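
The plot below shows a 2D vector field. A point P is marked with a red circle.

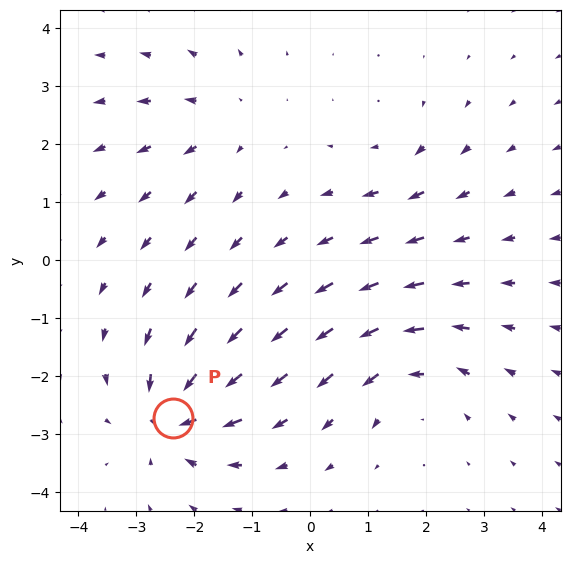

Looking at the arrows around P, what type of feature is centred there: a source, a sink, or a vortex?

At P (-2.4, -2.7) the arrows converge inward. Divergence about -5, curl ≈0 — negative divergence with near-zero curl is a sink.

sink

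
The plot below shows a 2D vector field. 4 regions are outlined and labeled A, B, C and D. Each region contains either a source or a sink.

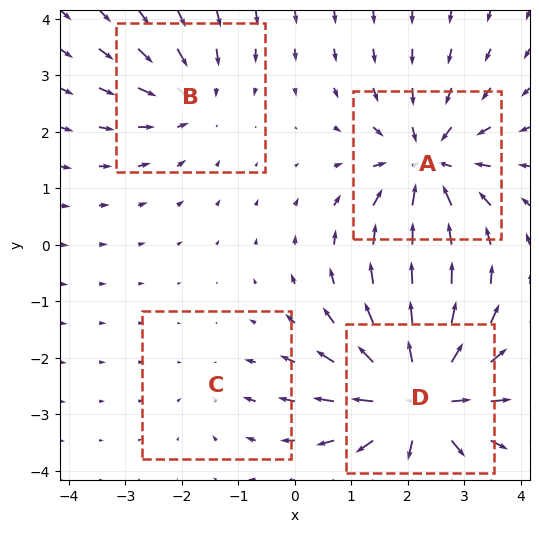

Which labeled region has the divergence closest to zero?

Divergence at each region's feature centre — A: about -6, B: about -3, C: about -2, D: about +7. Region C is closest to zero.

C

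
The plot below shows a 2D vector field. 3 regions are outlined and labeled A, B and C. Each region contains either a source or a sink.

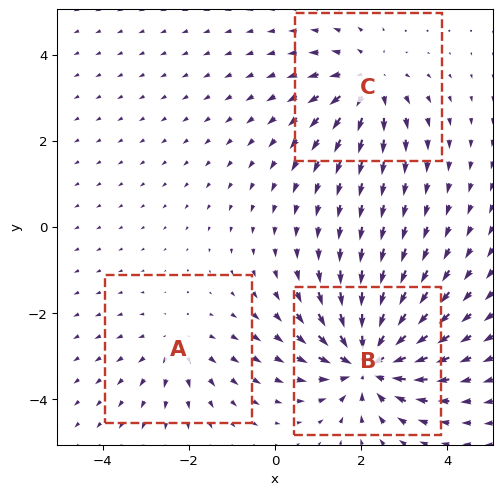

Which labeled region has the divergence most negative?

B

Divergence at each region's feature centre — A: about +2, B: about -5, C: about +3. Region B is most negative.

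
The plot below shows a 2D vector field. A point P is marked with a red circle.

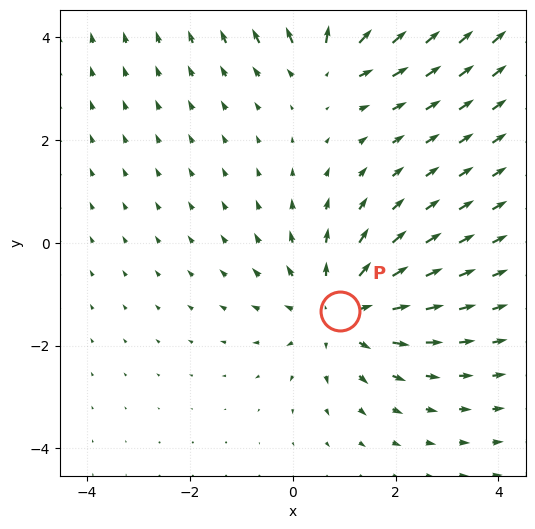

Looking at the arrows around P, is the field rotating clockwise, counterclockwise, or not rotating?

not rotating

Near P at (0.9, -1.3) the arrows show no circulation. The curl there is ≈0.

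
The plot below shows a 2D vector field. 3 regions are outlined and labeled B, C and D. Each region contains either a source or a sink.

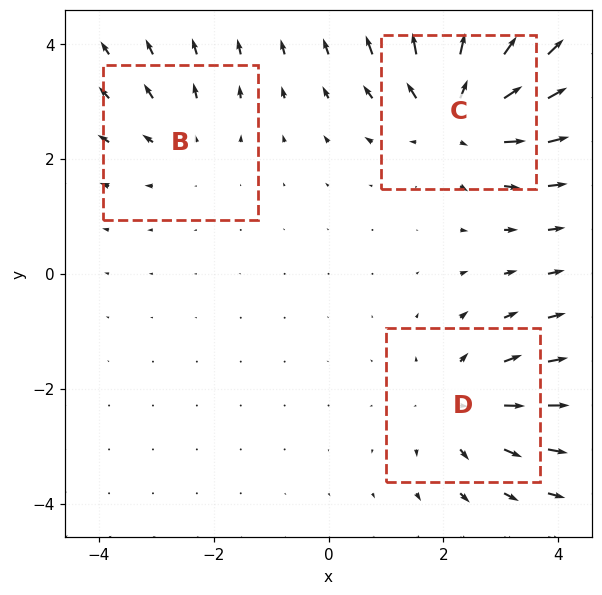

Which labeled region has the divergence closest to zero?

B

Divergence at each region's feature centre — B: about +2, C: about +5, D: about +3. Region B is closest to zero.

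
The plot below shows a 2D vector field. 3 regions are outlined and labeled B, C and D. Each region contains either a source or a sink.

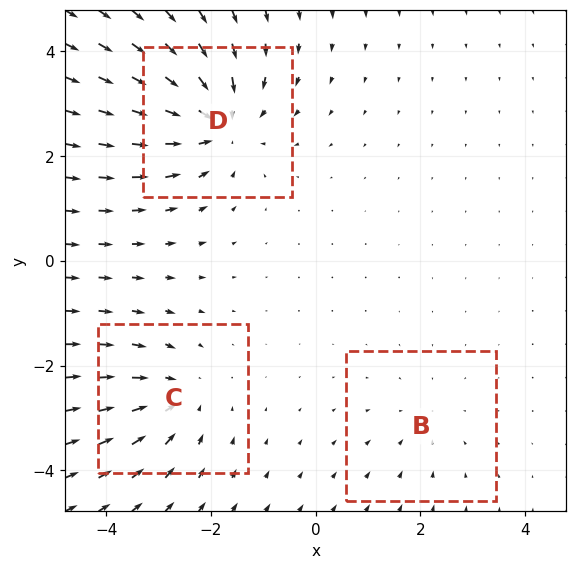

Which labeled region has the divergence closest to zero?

Divergence at each region's feature centre — B: about -2, C: about -3, D: about -5. Region B is closest to zero.

B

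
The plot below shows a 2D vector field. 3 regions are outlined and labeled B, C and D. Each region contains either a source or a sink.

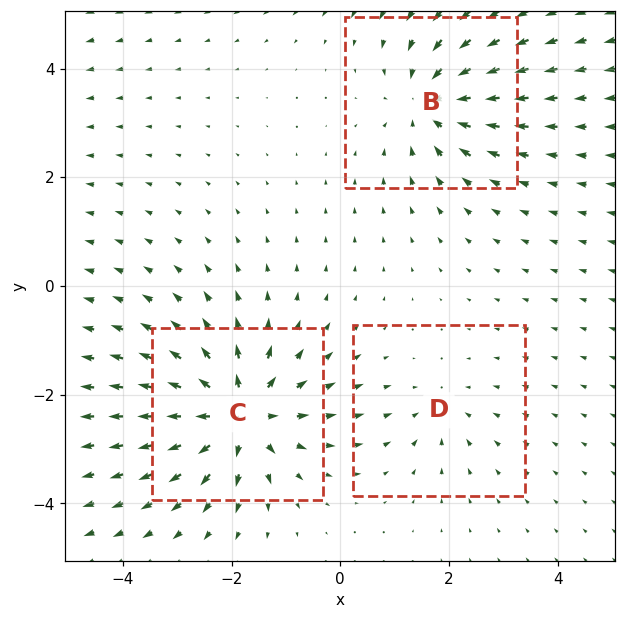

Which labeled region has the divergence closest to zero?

Divergence at each region's feature centre — B: about -4, C: about +5, D: about -2. Region D is closest to zero.

D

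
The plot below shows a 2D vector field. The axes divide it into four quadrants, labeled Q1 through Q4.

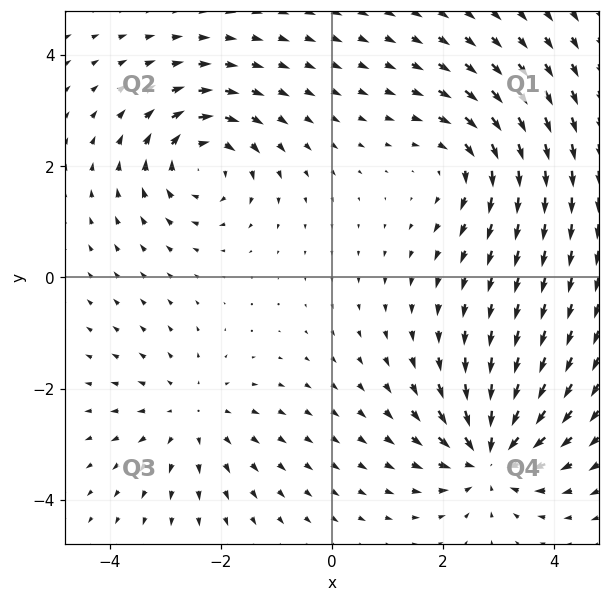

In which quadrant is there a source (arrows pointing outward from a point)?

The source sits at approximately (-2.5, -2.5), which lies in quadrant Q3. The divergence there is about +3, positive as expected for a source.

Q3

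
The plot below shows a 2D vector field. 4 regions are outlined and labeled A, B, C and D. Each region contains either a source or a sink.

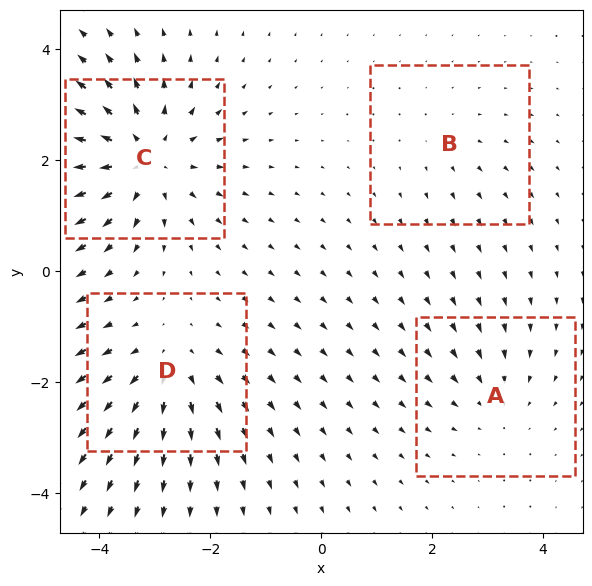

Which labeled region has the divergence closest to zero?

B

Divergence at each region's feature centre — A: about -3, B: about +2, C: about +6, D: about +4. Region B is closest to zero.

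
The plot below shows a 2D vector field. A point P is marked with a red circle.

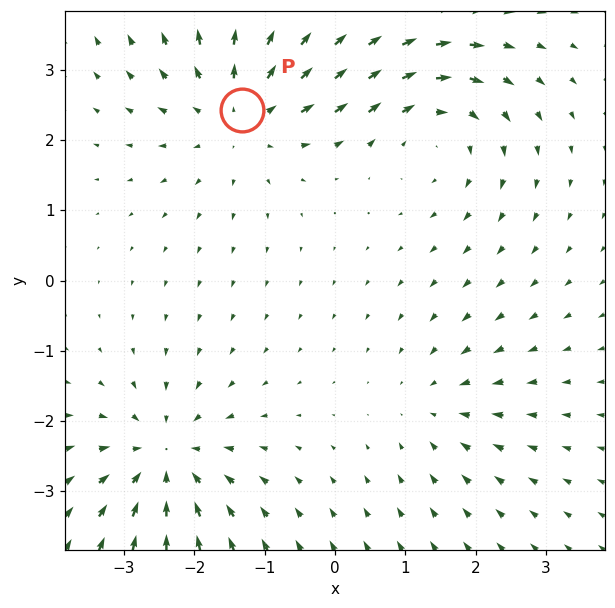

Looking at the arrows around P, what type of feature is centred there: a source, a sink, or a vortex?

At P (-1.3, 2.4) the arrows spread outward. Divergence about +4, curl ≈0 — positive divergence with near-zero curl is a source.

source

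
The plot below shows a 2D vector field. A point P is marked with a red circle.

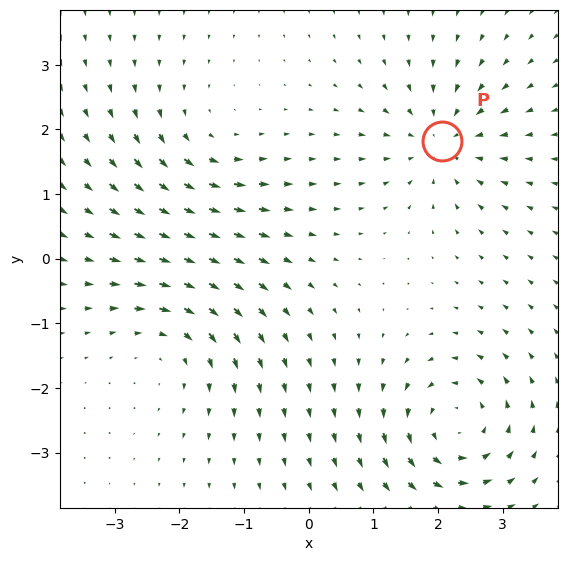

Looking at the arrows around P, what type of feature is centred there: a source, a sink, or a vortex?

sink

At P (2.1, 1.8) the arrows converge inward. Divergence about -4, curl ≈0 — negative divergence with near-zero curl is a sink.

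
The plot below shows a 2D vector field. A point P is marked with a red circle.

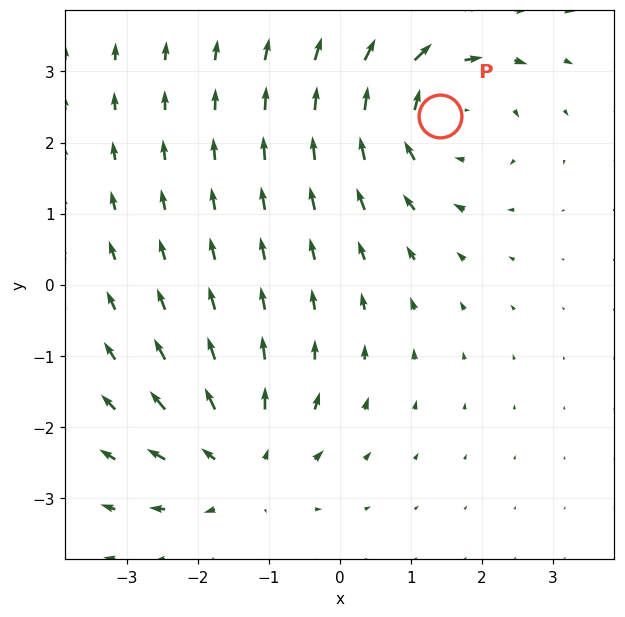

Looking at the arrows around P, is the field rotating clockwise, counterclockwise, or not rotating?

Near P at (1.4, 2.4) the arrows circulate clockwise. The curl (z-component) there is about -4; negative curl means clockwise rotation.

clockwise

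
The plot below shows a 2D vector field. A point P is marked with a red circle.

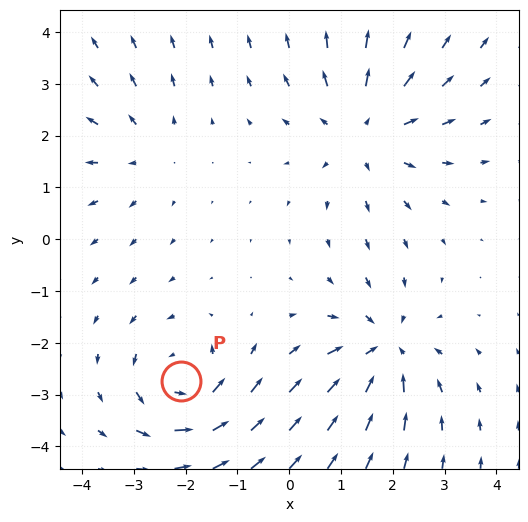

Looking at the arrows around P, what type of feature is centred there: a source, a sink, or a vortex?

At P (-2.1, -2.7) the arrows circulate counterclockwise. Divergence ≈0, curl about +4 — near-zero divergence with nonzero curl is a vortex.

vortex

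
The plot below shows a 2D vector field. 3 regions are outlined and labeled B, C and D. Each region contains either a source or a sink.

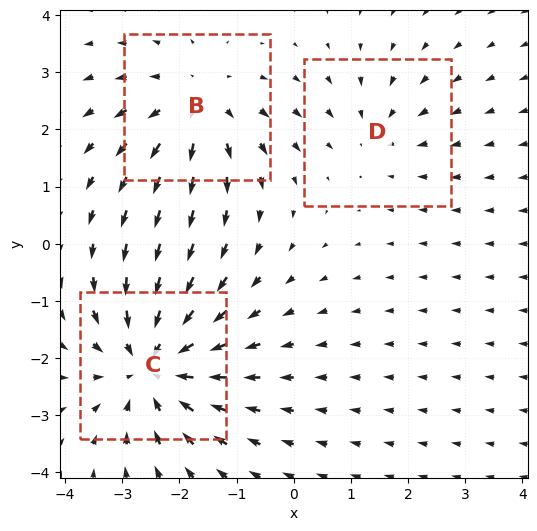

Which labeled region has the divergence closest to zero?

Divergence at each region's feature centre — B: about +3, C: about -4, D: about -2. Region D is closest to zero.

D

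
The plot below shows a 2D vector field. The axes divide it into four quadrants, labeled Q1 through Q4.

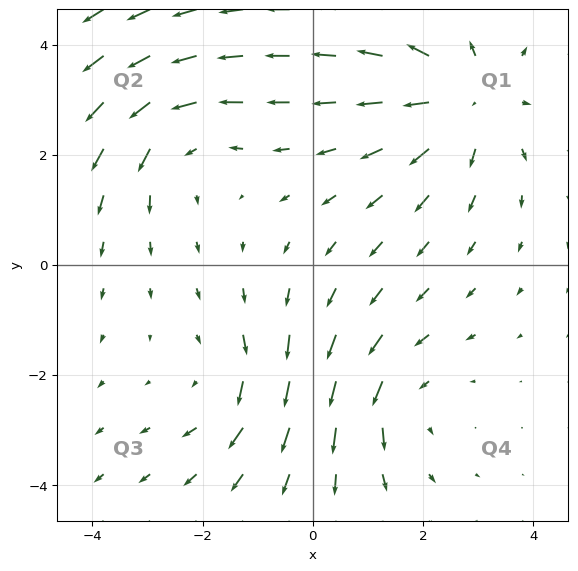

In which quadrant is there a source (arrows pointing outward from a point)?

Q1

The source sits at approximately (2.8, 3.0), which lies in quadrant Q1. The divergence there is about +4, positive as expected for a source.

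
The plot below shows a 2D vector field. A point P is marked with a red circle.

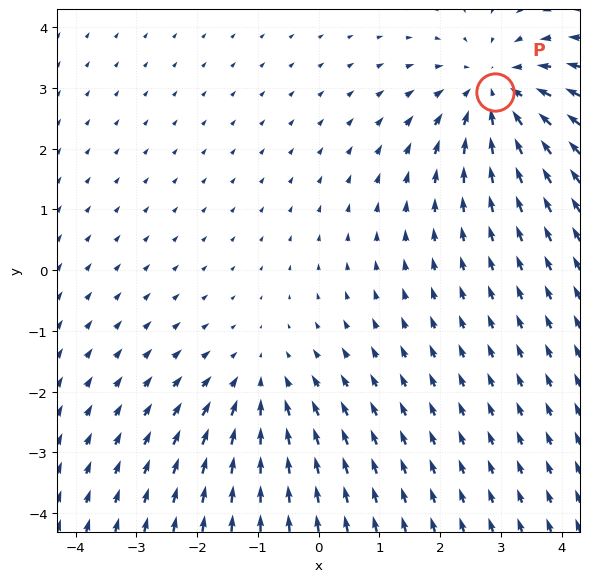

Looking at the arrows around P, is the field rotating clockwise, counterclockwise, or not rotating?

Near P at (2.9, 2.9) the arrows show no circulation. The curl there is ≈0.

not rotating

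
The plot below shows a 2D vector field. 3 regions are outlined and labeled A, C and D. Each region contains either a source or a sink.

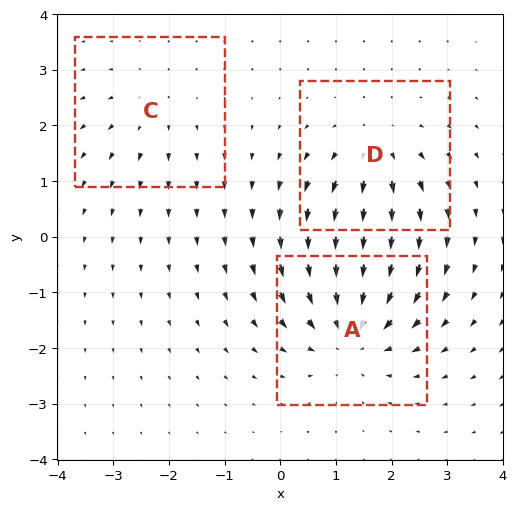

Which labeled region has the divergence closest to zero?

Divergence at each region's feature centre — A: about -4, C: about +2, D: about +3. Region C is closest to zero.

C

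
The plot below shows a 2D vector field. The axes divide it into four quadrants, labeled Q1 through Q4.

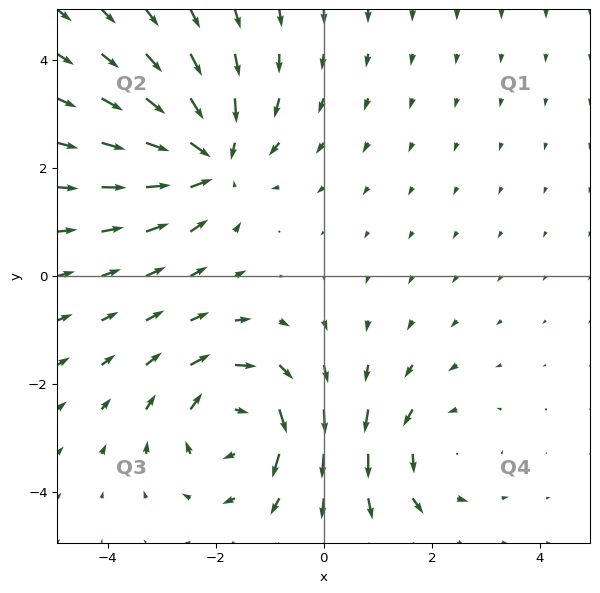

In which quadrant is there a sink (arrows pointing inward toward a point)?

Q2

The sink sits at approximately (-2.1, 2.2), which lies in quadrant Q2. The divergence there is about -5, negative as expected for a sink.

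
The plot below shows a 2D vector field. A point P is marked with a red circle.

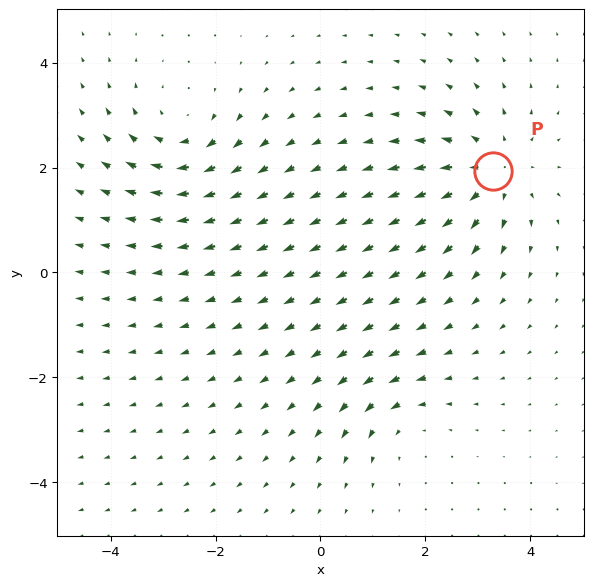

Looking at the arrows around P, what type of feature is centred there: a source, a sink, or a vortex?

At P (3.3, 1.9) the arrows spread outward. Divergence about +5, curl ≈0 — positive divergence with near-zero curl is a source.

source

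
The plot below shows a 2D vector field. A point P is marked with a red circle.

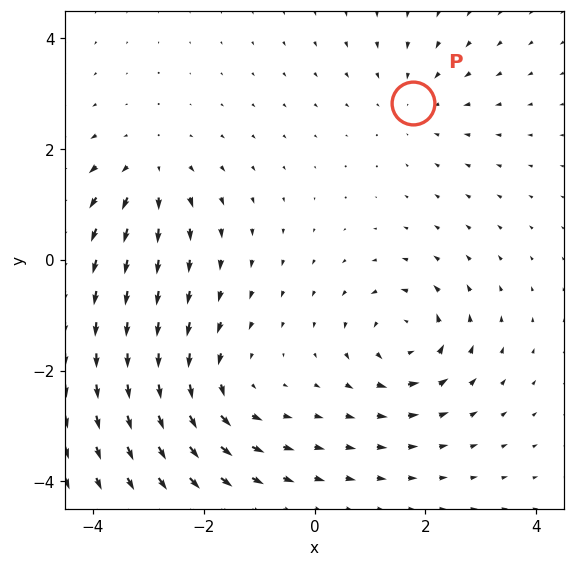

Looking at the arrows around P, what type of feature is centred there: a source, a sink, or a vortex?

sink

At P (1.8, 2.8) the arrows converge inward. Divergence about -3, curl ≈0 — negative divergence with near-zero curl is a sink.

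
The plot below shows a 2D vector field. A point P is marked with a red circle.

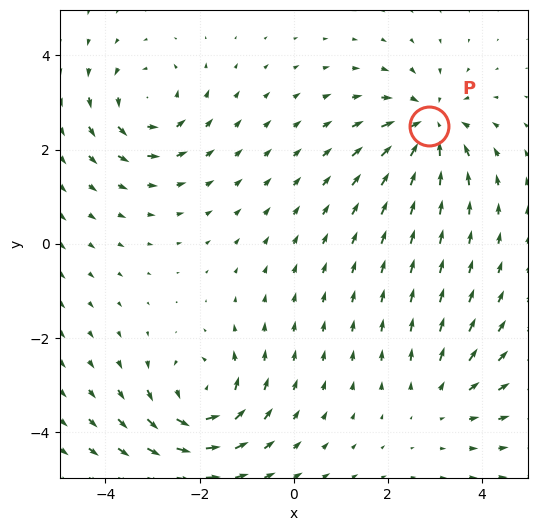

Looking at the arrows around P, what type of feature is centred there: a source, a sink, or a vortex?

sink

At P (2.9, 2.5) the arrows converge inward. Divergence about -6, curl ≈0 — negative divergence with near-zero curl is a sink.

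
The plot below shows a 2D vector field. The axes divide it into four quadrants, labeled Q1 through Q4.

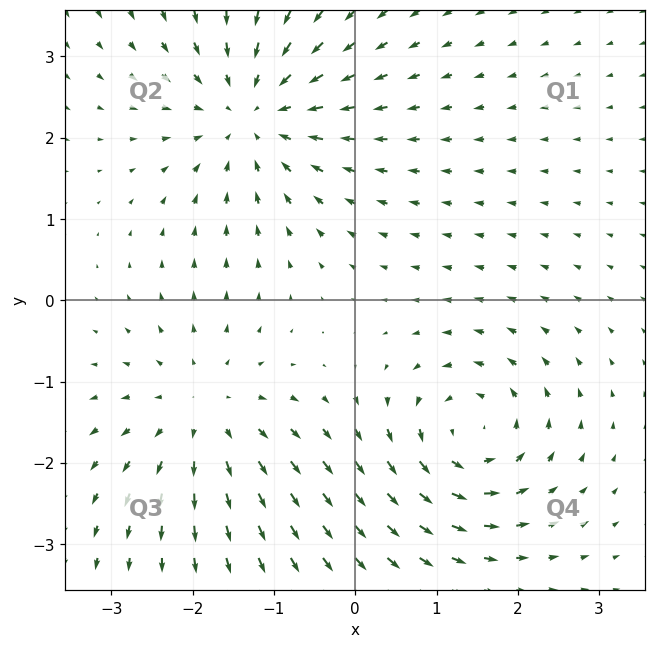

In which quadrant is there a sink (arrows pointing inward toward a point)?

The sink sits at approximately (-1.3, 2.3), which lies in quadrant Q2. The divergence there is about -5, negative as expected for a sink.

Q2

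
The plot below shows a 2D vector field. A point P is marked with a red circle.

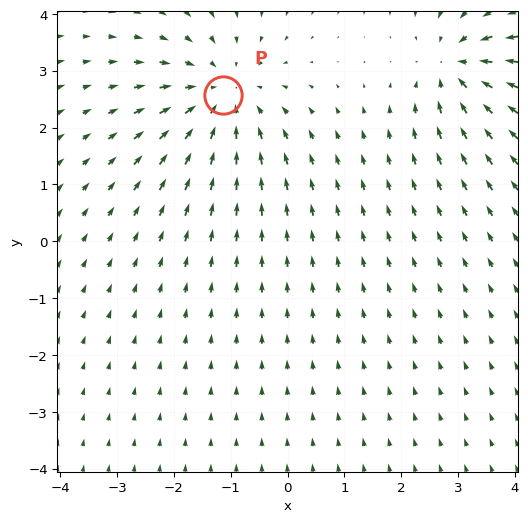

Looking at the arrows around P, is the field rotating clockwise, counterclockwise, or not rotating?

Near P at (-1.1, 2.6) the arrows show no circulation. The curl there is ≈0.

not rotating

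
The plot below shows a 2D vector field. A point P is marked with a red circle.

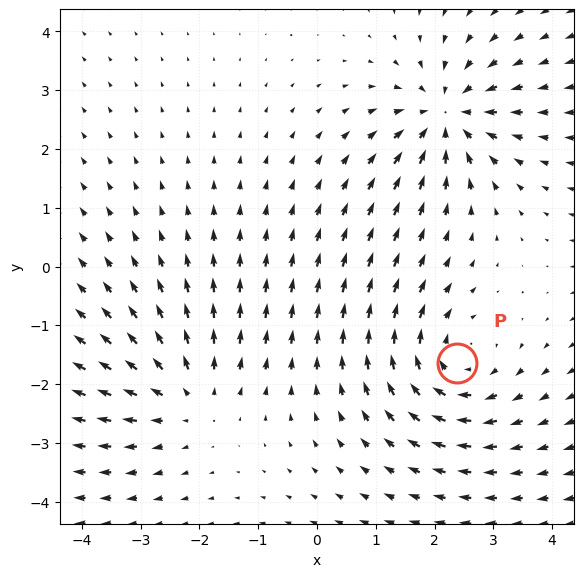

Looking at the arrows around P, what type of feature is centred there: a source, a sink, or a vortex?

vortex

At P (2.4, -1.6) the arrows circulate clockwise. Divergence ≈0, curl about -4 — near-zero divergence with nonzero curl is a vortex.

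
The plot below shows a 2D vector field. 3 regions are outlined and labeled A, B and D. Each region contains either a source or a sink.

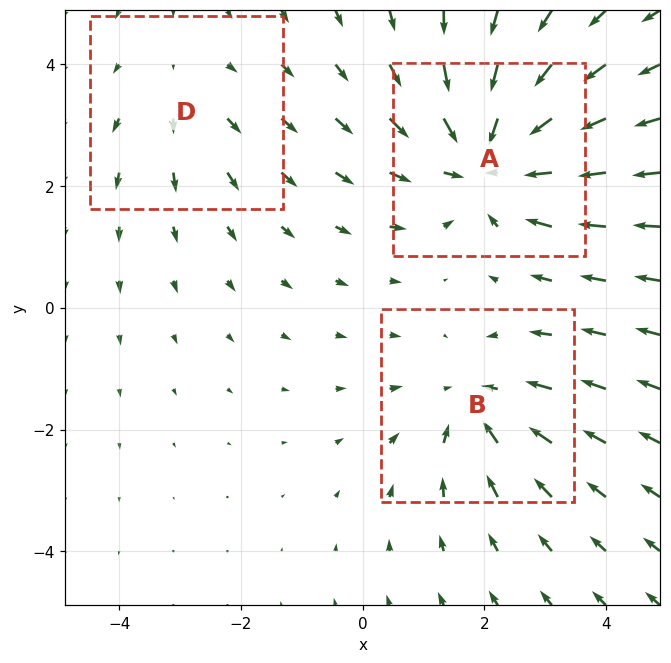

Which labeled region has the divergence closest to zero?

D

Divergence at each region's feature centre — A: about -5, B: about -3, D: about +2. Region D is closest to zero.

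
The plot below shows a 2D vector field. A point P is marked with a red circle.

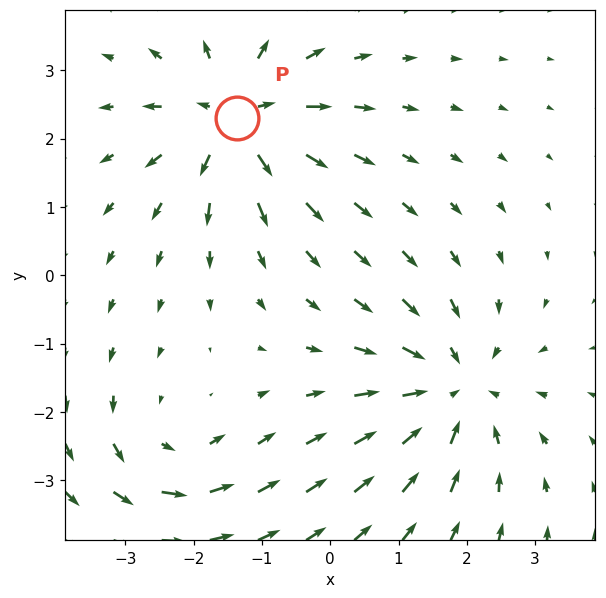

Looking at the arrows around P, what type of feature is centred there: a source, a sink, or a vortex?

At P (-1.4, 2.3) the arrows spread outward. Divergence about +5, curl ≈0 — positive divergence with near-zero curl is a source.

source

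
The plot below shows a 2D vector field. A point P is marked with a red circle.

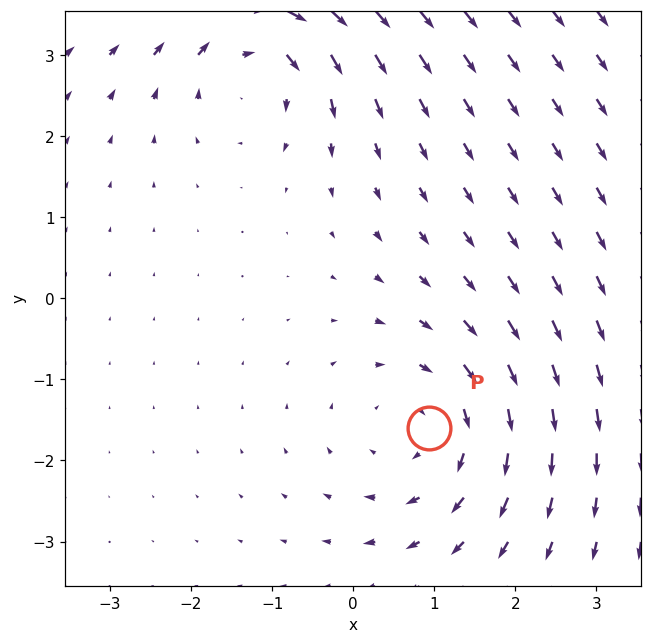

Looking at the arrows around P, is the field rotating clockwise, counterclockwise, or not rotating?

Near P at (0.9, -1.6) the arrows circulate clockwise. The curl (z-component) there is about -3; negative curl means clockwise rotation.

clockwise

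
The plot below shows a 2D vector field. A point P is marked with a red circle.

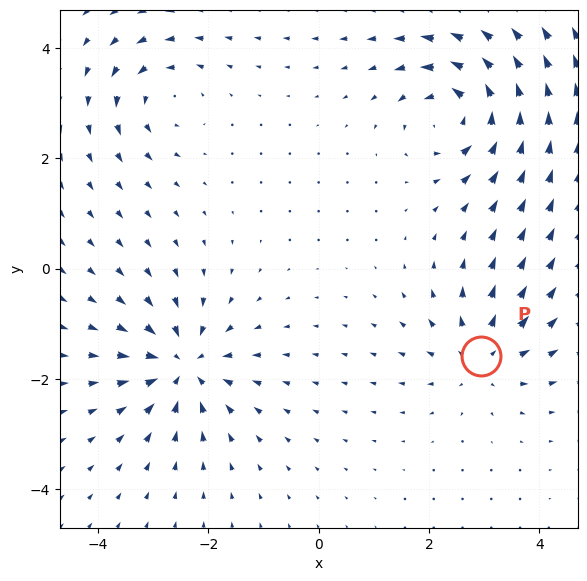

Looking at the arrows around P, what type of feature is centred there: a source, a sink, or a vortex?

At P (3.0, -1.6) the arrows spread outward. Divergence about +4, curl ≈0 — positive divergence with near-zero curl is a source.

source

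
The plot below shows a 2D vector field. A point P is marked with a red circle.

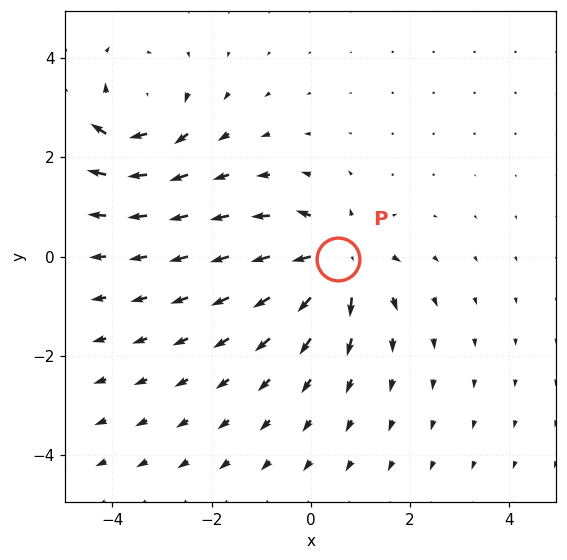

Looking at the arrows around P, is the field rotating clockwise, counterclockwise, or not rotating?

not rotating

Near P at (0.6, -0.1) the arrows show no circulation. The curl there is ≈0.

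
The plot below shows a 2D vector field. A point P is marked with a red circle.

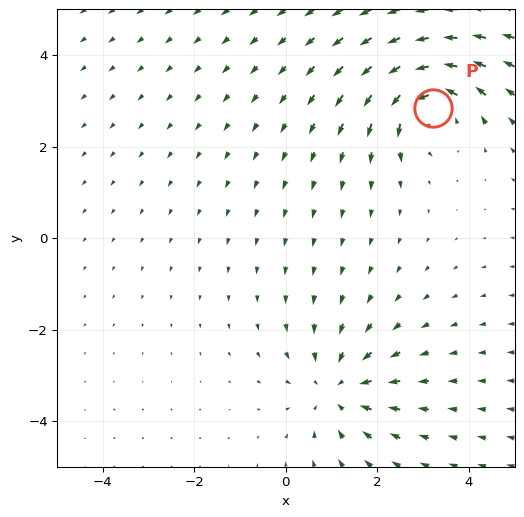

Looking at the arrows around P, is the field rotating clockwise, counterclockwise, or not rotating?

counterclockwise

Near P at (3.2, 2.8) the arrows circulate counterclockwise. The curl (z-component) there is about +5; positive curl means counterclockwise rotation.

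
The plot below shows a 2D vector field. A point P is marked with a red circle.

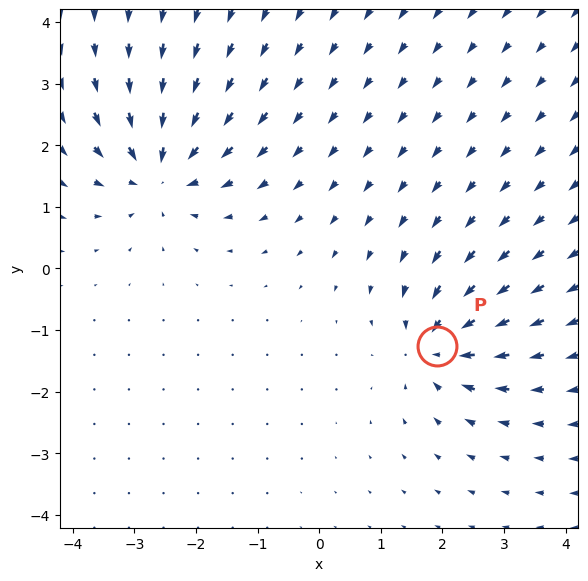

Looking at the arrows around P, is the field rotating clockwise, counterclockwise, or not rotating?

not rotating

Near P at (1.9, -1.3) the arrows show no circulation. The curl there is ≈0.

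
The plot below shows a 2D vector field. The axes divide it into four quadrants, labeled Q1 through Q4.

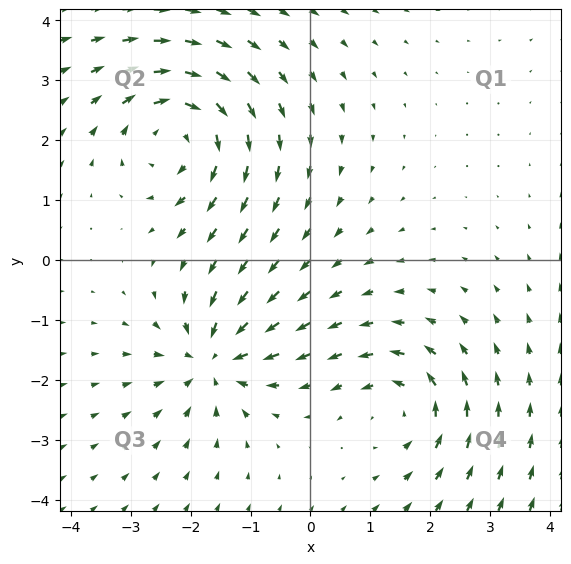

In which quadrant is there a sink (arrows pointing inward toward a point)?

The sink sits at approximately (-1.6, -1.7), which lies in quadrant Q3. The divergence there is about -4, negative as expected for a sink.

Q3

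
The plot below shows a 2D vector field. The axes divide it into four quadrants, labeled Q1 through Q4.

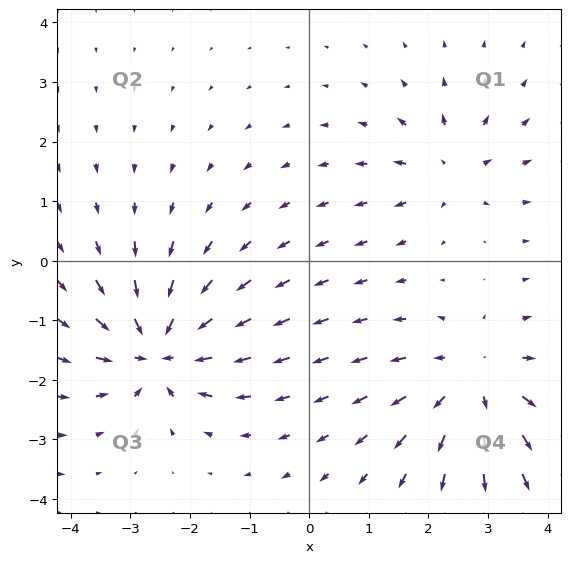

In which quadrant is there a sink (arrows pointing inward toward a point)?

Q3

The sink sits at approximately (-2.5, -1.5), which lies in quadrant Q3. The divergence there is about -7, negative as expected for a sink.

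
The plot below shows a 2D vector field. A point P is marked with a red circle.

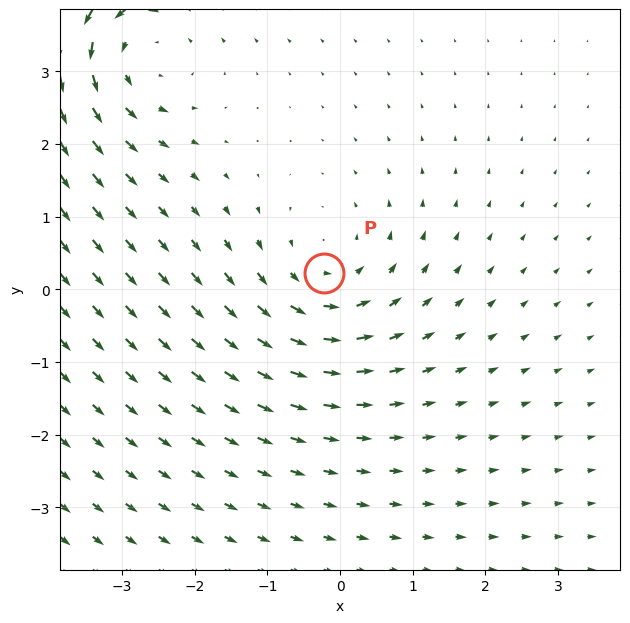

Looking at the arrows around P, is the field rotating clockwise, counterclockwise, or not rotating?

Near P at (-0.2, 0.2) the arrows circulate counterclockwise. The curl (z-component) there is about +3; positive curl means counterclockwise rotation.

counterclockwise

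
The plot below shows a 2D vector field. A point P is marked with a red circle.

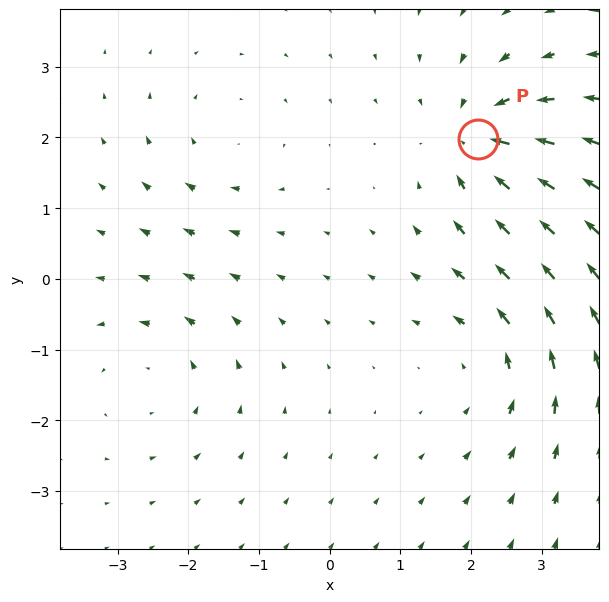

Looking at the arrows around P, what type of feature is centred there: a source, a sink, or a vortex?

sink

At P (2.1, 2.0) the arrows converge inward. Divergence about -5, curl ≈0 — negative divergence with near-zero curl is a sink.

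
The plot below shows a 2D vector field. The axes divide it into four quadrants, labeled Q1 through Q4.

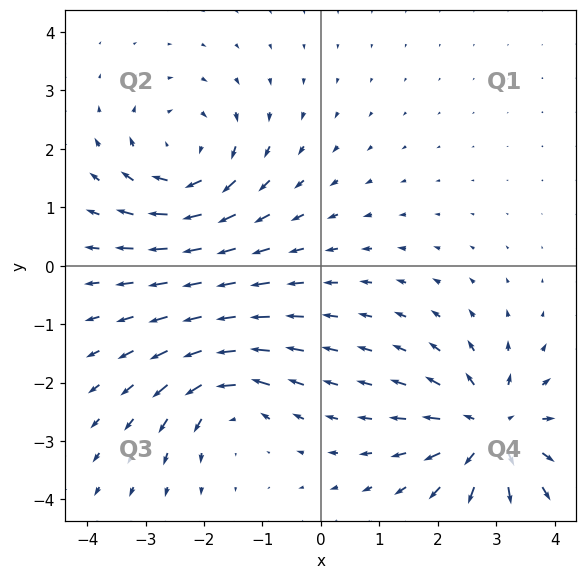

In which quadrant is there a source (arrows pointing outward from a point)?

The source sits at approximately (2.9, -2.8), which lies in quadrant Q4. The divergence there is about +5, positive as expected for a source.

Q4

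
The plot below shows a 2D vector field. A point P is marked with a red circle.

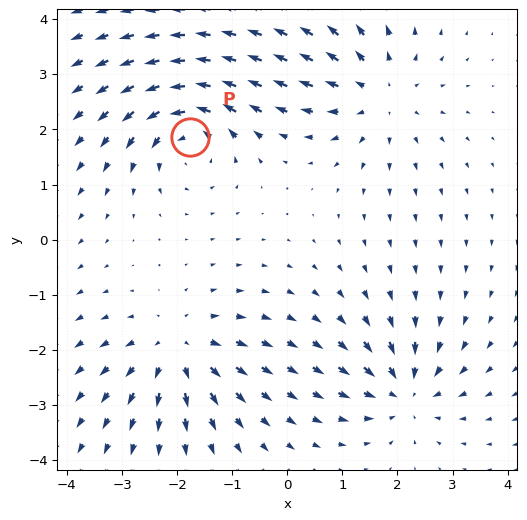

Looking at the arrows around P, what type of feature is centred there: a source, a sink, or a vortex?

At P (-1.8, 1.9) the arrows circulate counterclockwise. Divergence ≈0, curl about +6 — near-zero divergence with nonzero curl is a vortex.

vortex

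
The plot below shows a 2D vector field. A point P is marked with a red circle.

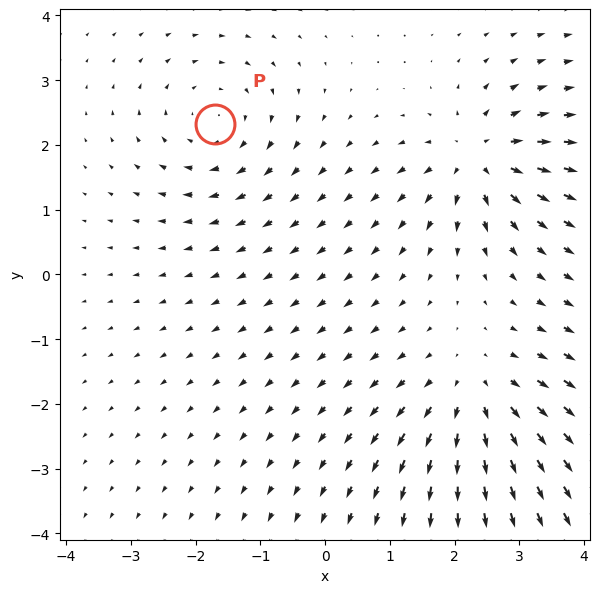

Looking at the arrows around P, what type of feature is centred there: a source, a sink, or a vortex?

At P (-1.7, 2.3) the arrows circulate clockwise. Divergence ≈0, curl about -3 — near-zero divergence with nonzero curl is a vortex.

vortex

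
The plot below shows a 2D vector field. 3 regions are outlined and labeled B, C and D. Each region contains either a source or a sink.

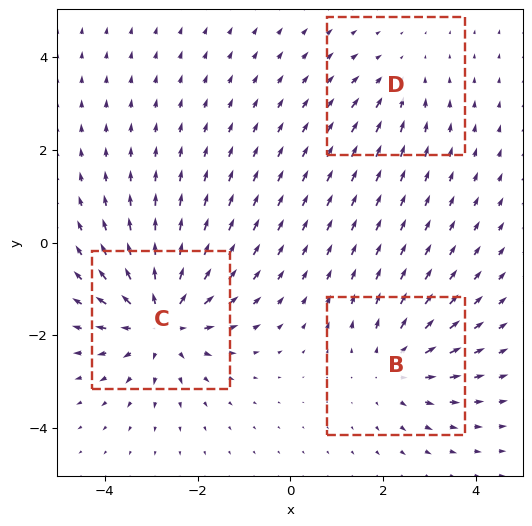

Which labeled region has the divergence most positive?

Divergence at each region's feature centre — B: about +3, C: about +5, D: about -2. Region C is most positive.

C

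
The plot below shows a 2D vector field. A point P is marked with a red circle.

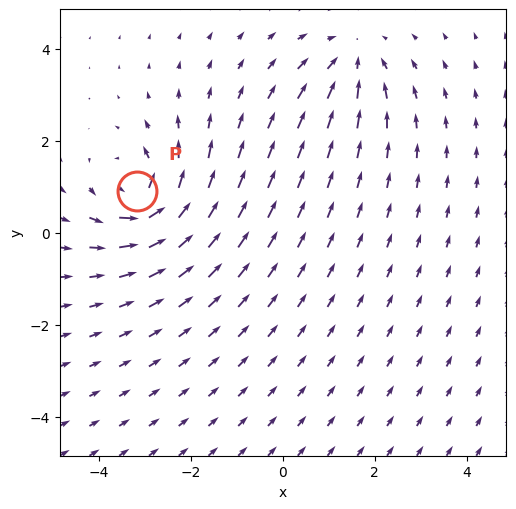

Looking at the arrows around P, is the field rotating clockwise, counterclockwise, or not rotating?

Near P at (-3.2, 0.9) the arrows circulate counterclockwise. The curl (z-component) there is about +6; positive curl means counterclockwise rotation.

counterclockwise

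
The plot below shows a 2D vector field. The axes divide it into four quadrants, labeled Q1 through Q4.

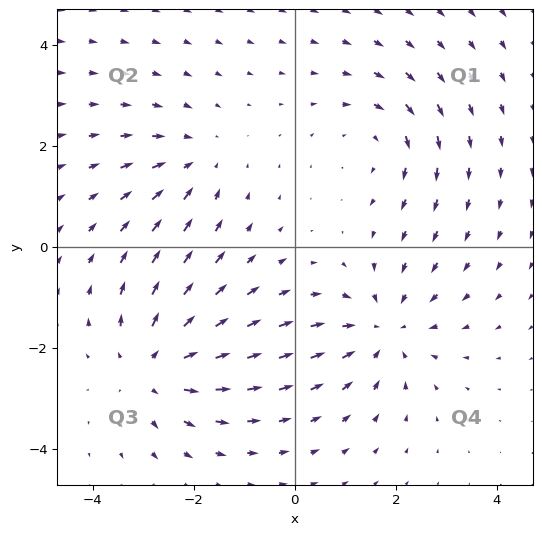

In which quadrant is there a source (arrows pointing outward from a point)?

Q3

The source sits at approximately (-2.8, -2.4), which lies in quadrant Q3. The divergence there is about +4, positive as expected for a source.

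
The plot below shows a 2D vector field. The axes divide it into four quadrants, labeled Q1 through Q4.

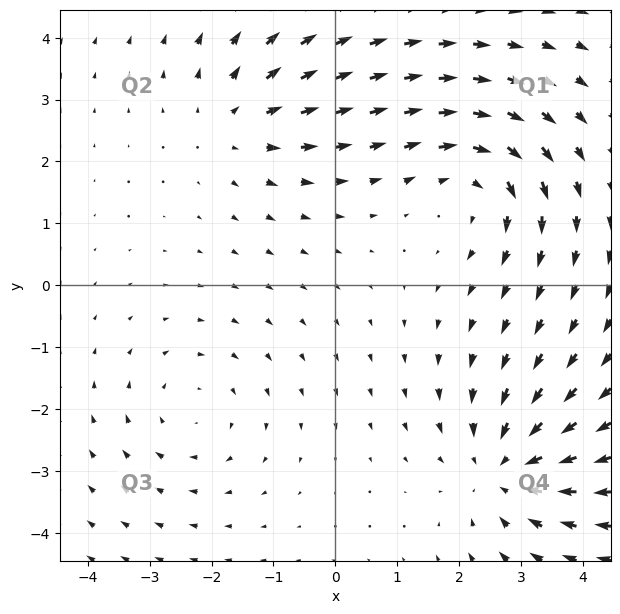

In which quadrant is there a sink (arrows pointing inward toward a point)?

Q4

The sink sits at approximately (2.8, -3.0), which lies in quadrant Q4. The divergence there is about -5, negative as expected for a sink.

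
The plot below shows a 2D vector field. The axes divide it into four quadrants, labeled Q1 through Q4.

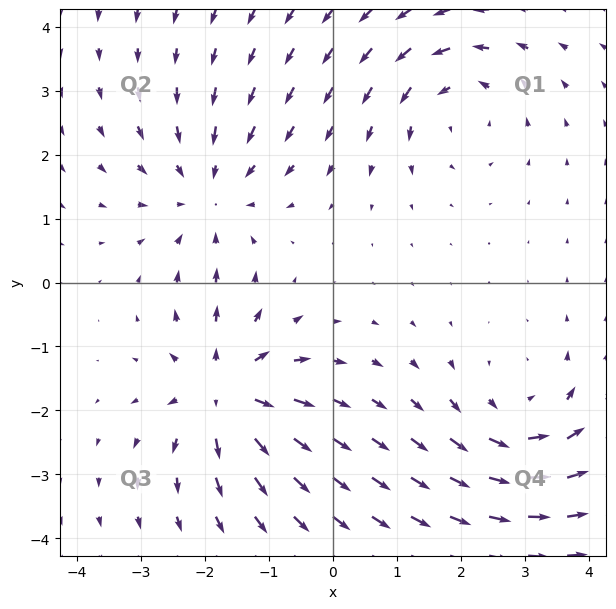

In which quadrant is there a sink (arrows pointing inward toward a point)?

Q2

The sink sits at approximately (-1.9, 1.4), which lies in quadrant Q2. The divergence there is about -3, negative as expected for a sink.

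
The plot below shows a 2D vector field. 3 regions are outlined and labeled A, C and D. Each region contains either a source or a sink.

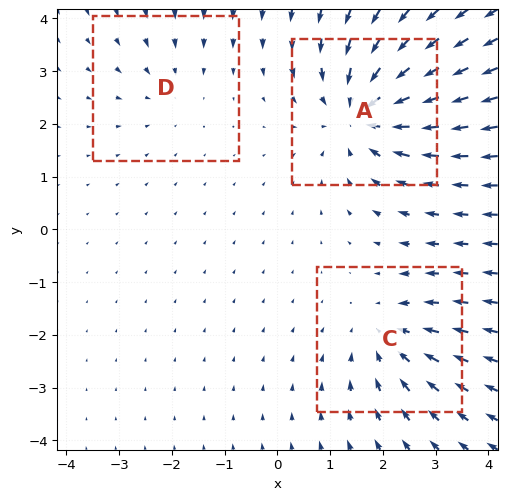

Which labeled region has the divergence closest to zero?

D

Divergence at each region's feature centre — A: about -5, C: about -3, D: about -2. Region D is closest to zero.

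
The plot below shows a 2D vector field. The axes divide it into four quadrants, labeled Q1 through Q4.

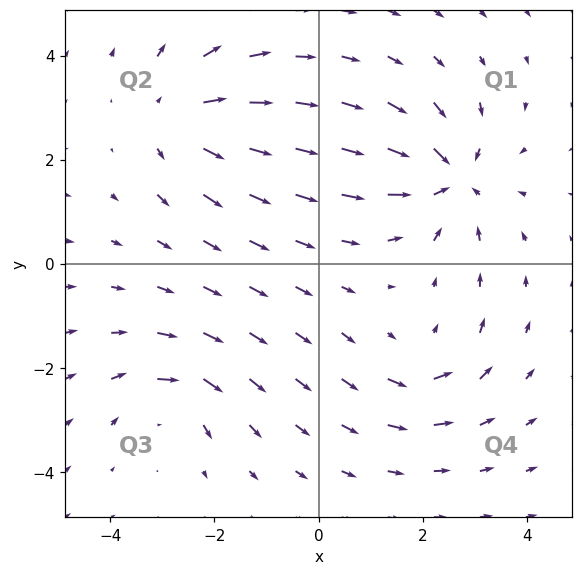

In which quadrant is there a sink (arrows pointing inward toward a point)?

Q1

The sink sits at approximately (2.5, 1.6), which lies in quadrant Q1. The divergence there is about -5, negative as expected for a sink.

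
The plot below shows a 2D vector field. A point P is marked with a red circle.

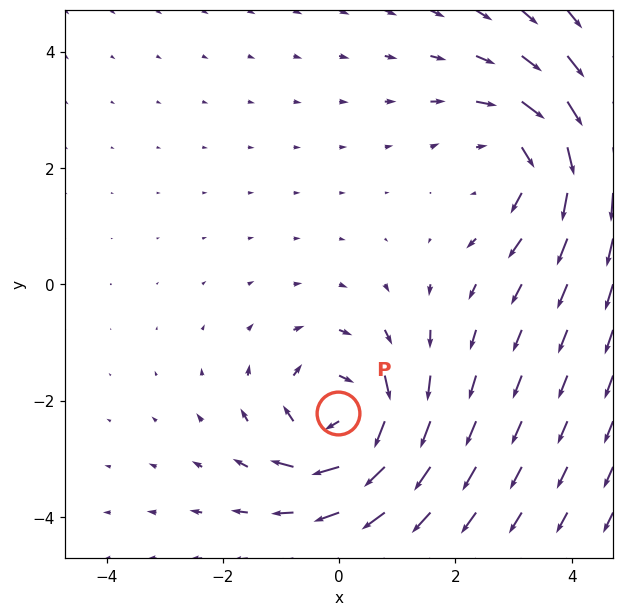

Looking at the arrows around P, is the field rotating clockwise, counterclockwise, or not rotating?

clockwise

Near P at (-0.0, -2.2) the arrows circulate clockwise. The curl (z-component) there is about -5; negative curl means clockwise rotation.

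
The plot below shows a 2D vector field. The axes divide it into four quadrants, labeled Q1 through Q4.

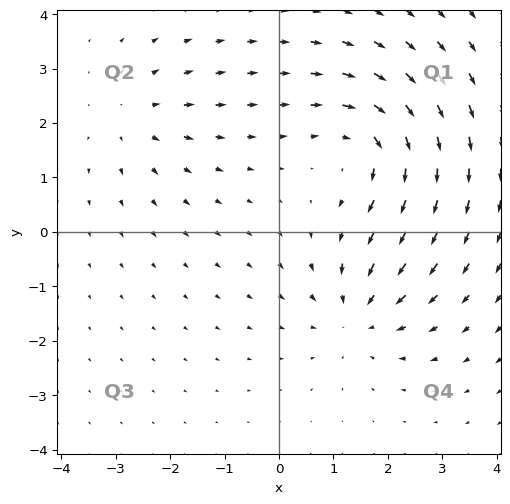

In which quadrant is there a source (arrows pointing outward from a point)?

The source sits at approximately (-2.7, 2.1), which lies in quadrant Q2. The divergence there is about +2, positive as expected for a source.

Q2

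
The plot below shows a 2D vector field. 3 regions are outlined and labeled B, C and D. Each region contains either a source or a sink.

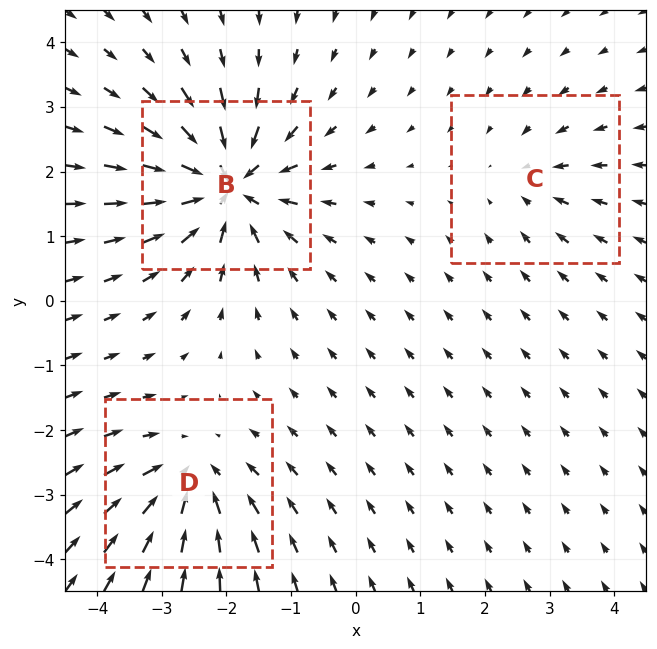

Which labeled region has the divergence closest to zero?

C

Divergence at each region's feature centre — B: about -6, C: about -2, D: about -4. Region C is closest to zero.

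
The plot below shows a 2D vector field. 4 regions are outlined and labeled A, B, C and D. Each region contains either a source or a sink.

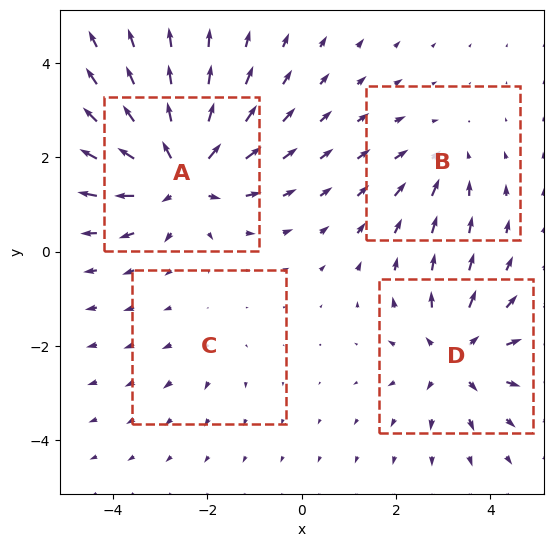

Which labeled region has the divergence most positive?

Divergence at each region's feature centre — A: about +7, B: about -3, C: about +2, D: about +5. Region A is most positive.

A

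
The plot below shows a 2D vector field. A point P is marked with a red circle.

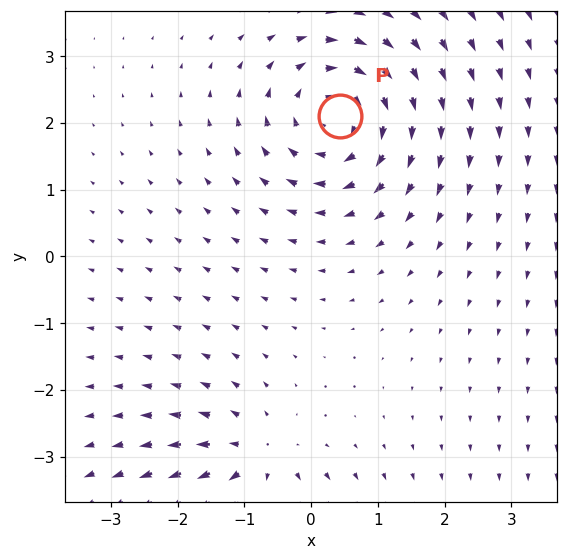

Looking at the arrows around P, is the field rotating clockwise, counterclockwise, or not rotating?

clockwise

Near P at (0.4, 2.1) the arrows circulate clockwise. The curl (z-component) there is about -5; negative curl means clockwise rotation.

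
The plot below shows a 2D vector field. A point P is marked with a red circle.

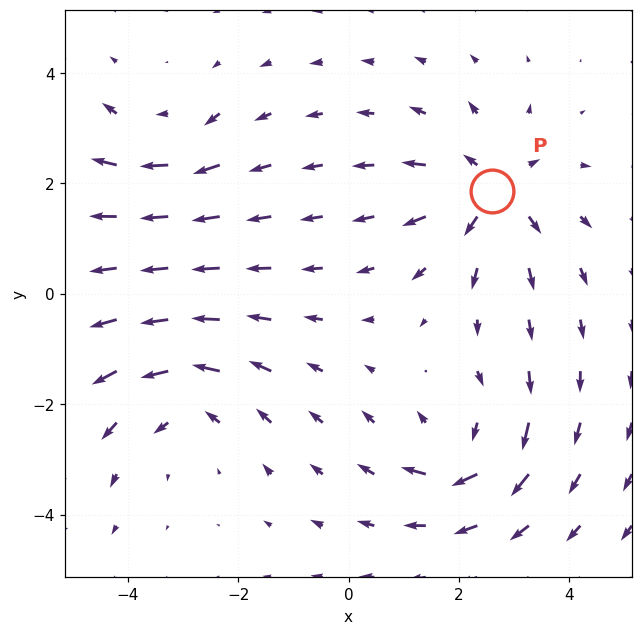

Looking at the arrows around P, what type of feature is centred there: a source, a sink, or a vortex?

source

At P (2.6, 1.9) the arrows spread outward. Divergence about +6, curl ≈0 — positive divergence with near-zero curl is a source.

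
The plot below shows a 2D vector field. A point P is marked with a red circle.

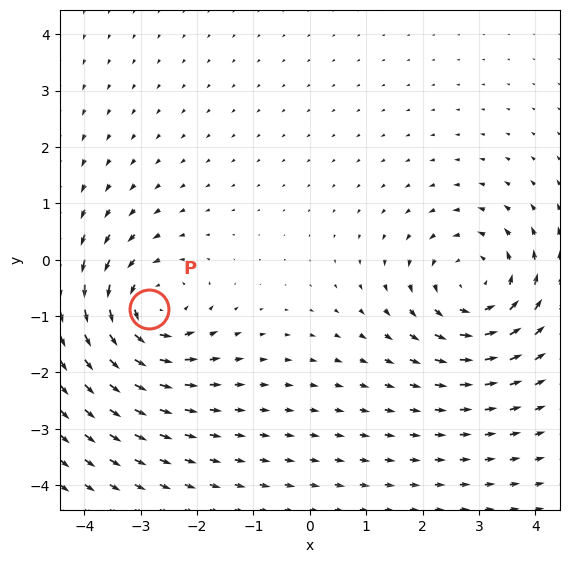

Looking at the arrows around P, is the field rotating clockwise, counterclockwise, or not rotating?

Near P at (-2.9, -0.9) the arrows circulate counterclockwise. The curl (z-component) there is about +4; positive curl means counterclockwise rotation.

counterclockwise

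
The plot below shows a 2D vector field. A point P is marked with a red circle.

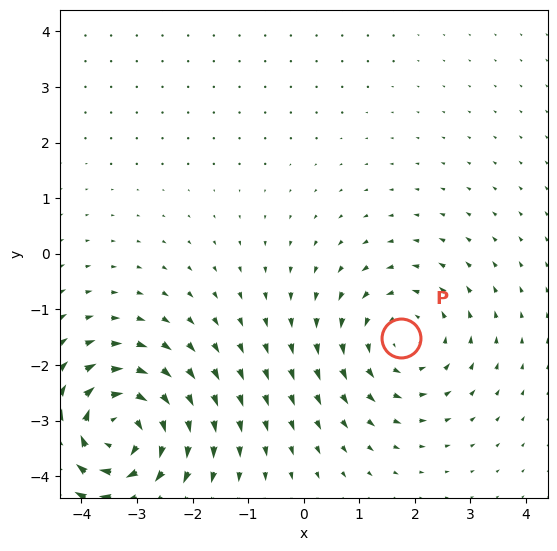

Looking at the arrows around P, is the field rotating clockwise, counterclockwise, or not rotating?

Near P at (1.8, -1.5) the arrows circulate counterclockwise. The curl (z-component) there is about +3; positive curl means counterclockwise rotation.

counterclockwise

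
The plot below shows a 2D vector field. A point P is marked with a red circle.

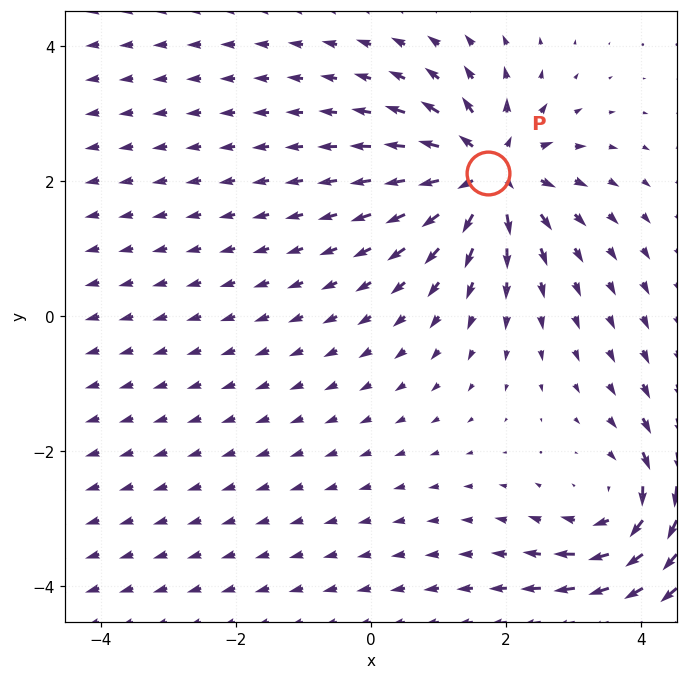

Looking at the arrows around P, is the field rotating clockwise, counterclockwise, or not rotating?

Near P at (1.7, 2.1) the arrows show no circulation. The curl there is ≈0.

not rotating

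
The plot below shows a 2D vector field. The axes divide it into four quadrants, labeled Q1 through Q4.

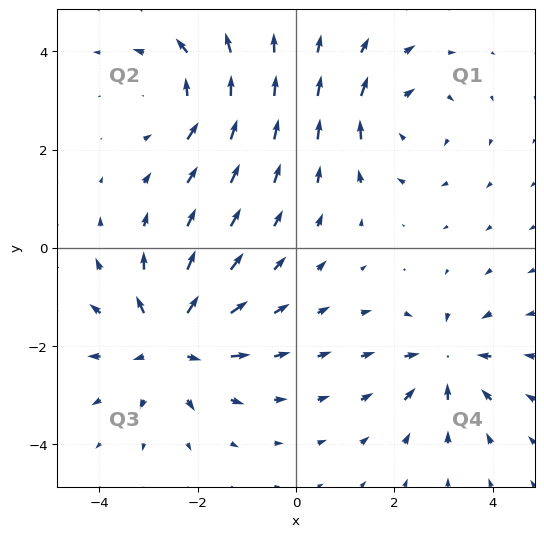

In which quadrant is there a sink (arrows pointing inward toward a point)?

The sink sits at approximately (3.0, -2.3), which lies in quadrant Q4. The divergence there is about -4, negative as expected for a sink.

Q4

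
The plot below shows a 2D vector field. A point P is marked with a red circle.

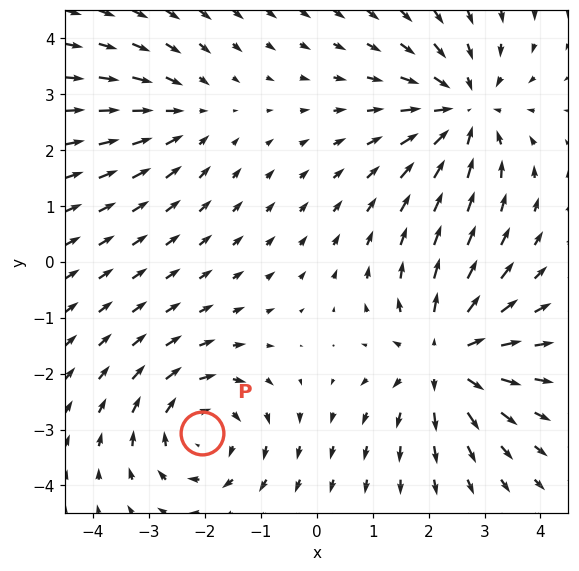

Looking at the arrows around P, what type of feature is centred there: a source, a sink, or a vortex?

vortex

At P (-2.1, -3.1) the arrows circulate clockwise. Divergence ≈0, curl about -4 — near-zero divergence with nonzero curl is a vortex.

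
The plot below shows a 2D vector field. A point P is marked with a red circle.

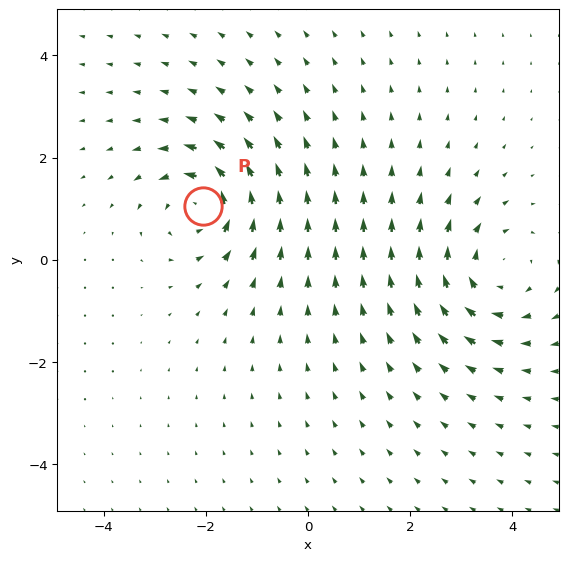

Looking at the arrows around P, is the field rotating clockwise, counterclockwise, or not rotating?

counterclockwise

Near P at (-2.1, 1.0) the arrows circulate counterclockwise. The curl (z-component) there is about +5; positive curl means counterclockwise rotation.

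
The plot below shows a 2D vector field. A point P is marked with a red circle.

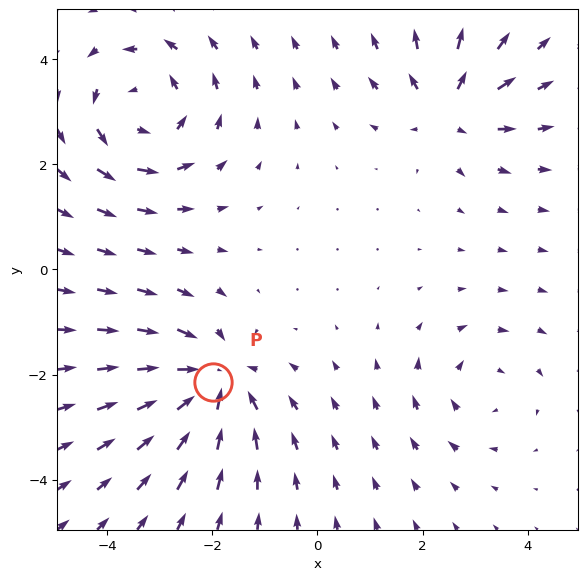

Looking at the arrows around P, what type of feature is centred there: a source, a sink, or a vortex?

sink

At P (-2.0, -2.1) the arrows converge inward. Divergence about -5, curl ≈0 — negative divergence with near-zero curl is a sink.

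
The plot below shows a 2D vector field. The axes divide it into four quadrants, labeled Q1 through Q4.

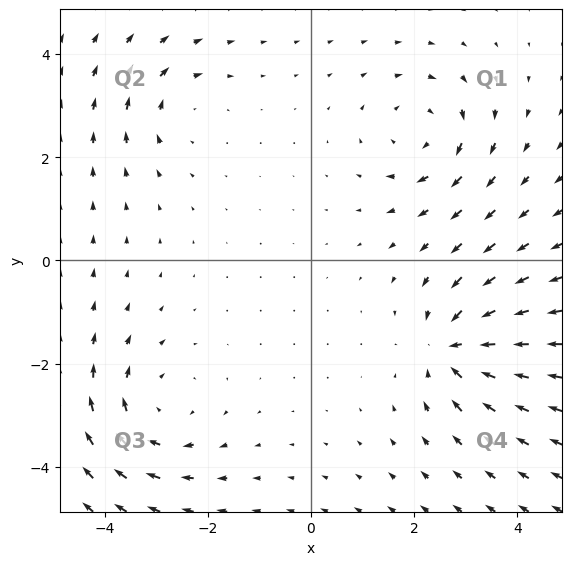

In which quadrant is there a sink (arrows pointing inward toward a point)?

Q4

The sink sits at approximately (2.8, -1.7), which lies in quadrant Q4. The divergence there is about -6, negative as expected for a sink.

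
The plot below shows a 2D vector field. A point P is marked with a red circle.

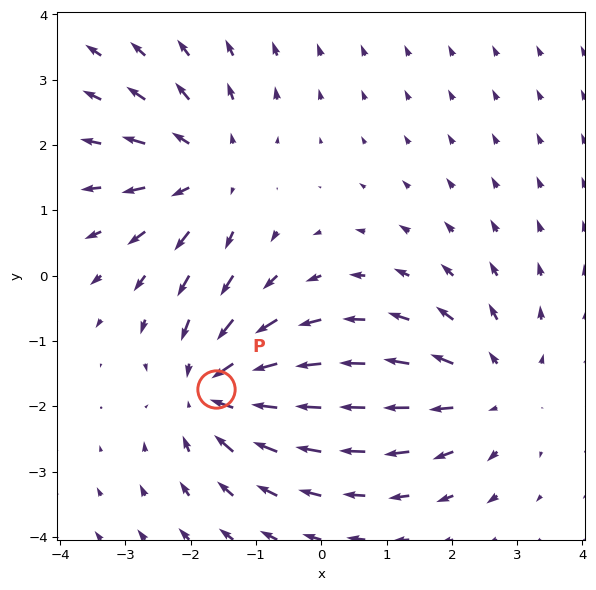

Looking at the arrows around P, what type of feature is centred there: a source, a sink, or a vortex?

At P (-1.6, -1.7) the arrows converge inward. Divergence about -5, curl ≈0 — negative divergence with near-zero curl is a sink.

sink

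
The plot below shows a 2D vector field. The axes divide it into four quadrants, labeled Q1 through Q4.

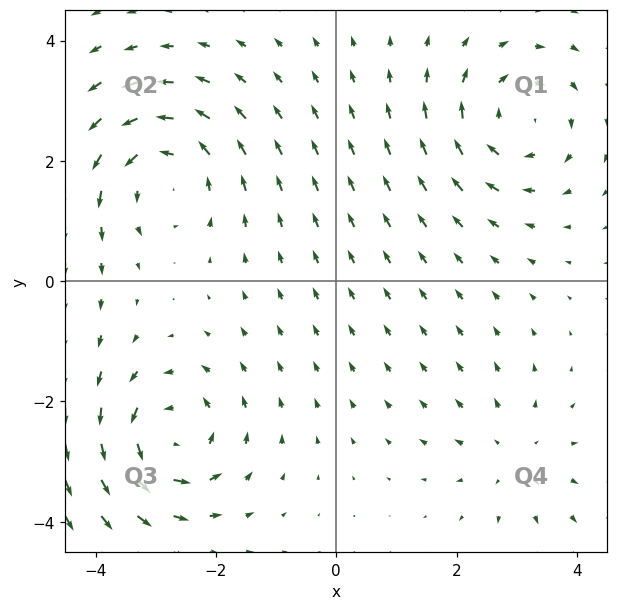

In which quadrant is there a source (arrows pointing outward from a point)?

The source sits at approximately (3.0, -2.9), which lies in quadrant Q4. The divergence there is about +2, positive as expected for a source.

Q4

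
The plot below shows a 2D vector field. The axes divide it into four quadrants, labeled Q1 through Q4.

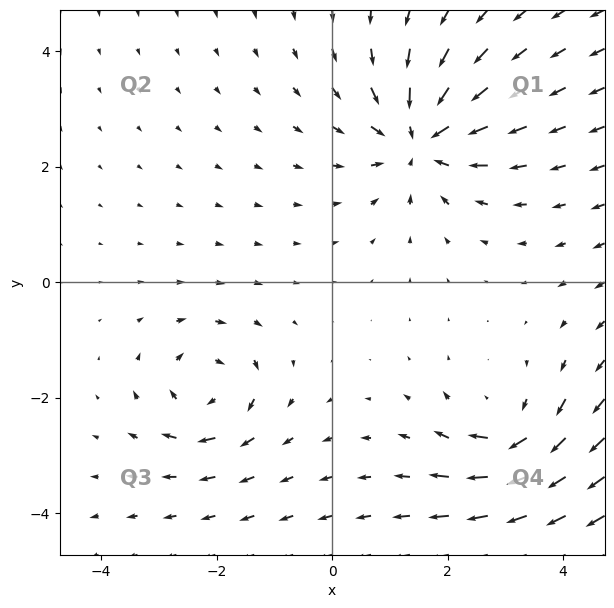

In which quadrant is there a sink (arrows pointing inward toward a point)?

The sink sits at approximately (1.5, 2.5), which lies in quadrant Q1. The divergence there is about -4, negative as expected for a sink.

Q1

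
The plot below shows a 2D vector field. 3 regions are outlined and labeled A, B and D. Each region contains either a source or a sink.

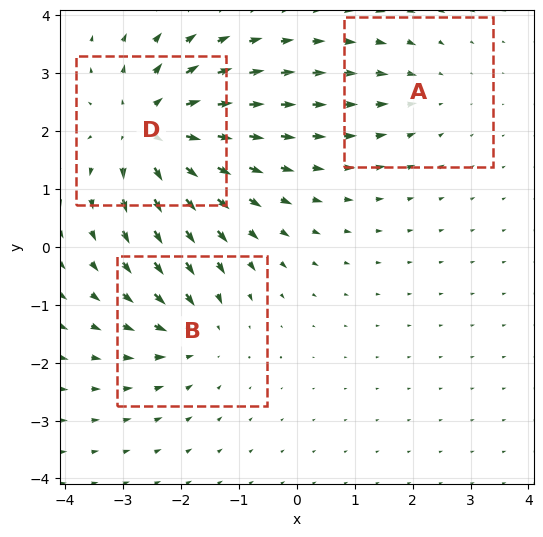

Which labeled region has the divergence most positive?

Divergence at each region's feature centre — A: about -2, B: about -3, D: about +5. Region D is most positive.

D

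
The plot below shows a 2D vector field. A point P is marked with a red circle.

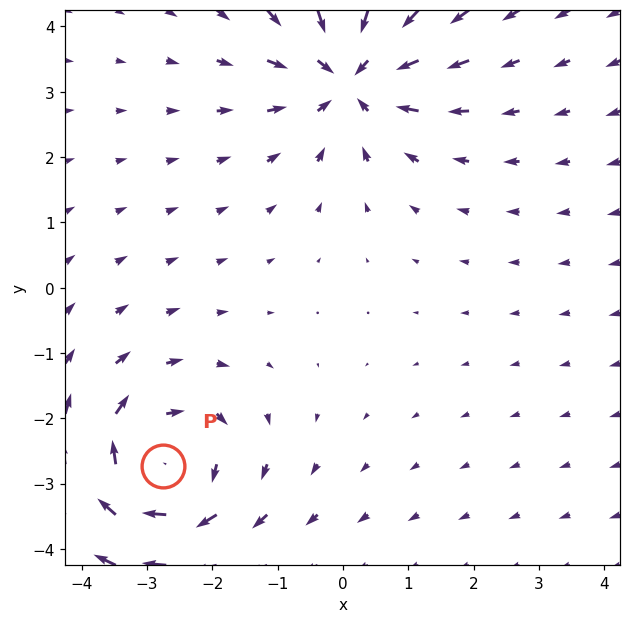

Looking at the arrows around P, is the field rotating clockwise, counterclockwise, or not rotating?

Near P at (-2.7, -2.7) the arrows circulate clockwise. The curl (z-component) there is about -3; negative curl means clockwise rotation.

clockwise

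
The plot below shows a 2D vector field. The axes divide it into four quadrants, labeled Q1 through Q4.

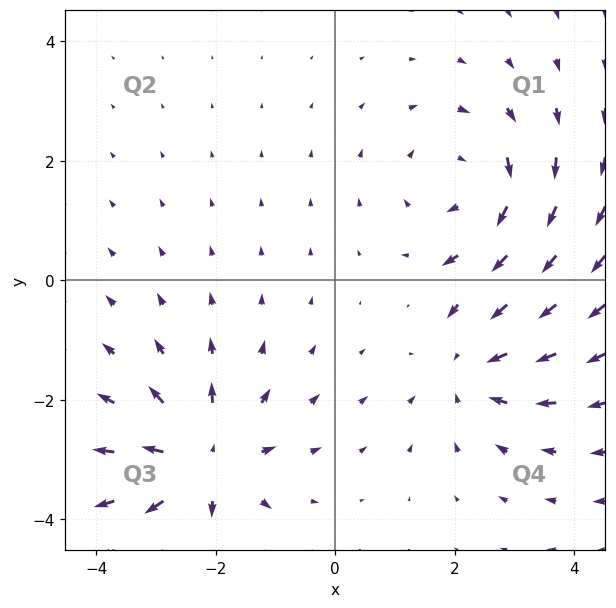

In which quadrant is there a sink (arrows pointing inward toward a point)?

Q4

The sink sits at approximately (2.3, -1.5), which lies in quadrant Q4. The divergence there is about -4, negative as expected for a sink.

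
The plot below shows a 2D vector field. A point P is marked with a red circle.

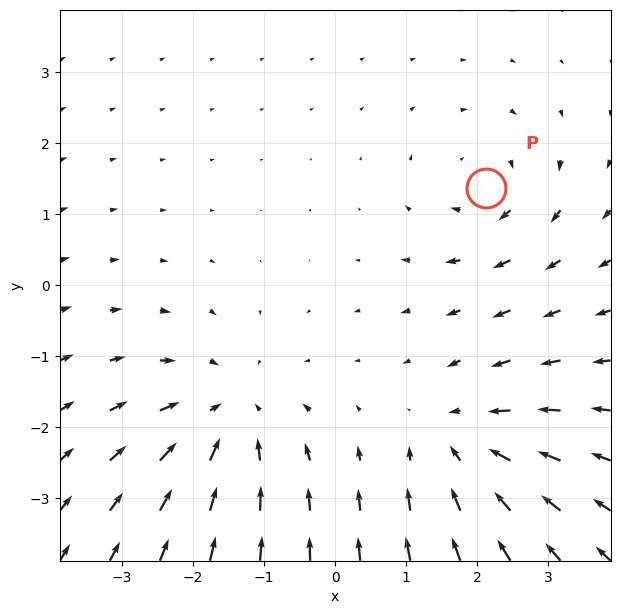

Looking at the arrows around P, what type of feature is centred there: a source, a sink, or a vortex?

vortex

At P (2.1, 1.4) the arrows circulate clockwise. Divergence ≈0, curl about -3 — near-zero divergence with nonzero curl is a vortex.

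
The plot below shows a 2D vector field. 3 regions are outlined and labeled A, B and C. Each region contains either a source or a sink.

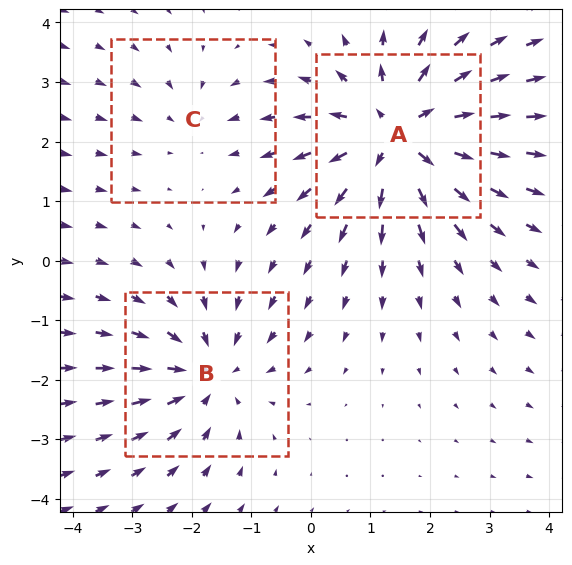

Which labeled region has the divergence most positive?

A

Divergence at each region's feature centre — A: about +5, B: about -3, C: about -2. Region A is most positive.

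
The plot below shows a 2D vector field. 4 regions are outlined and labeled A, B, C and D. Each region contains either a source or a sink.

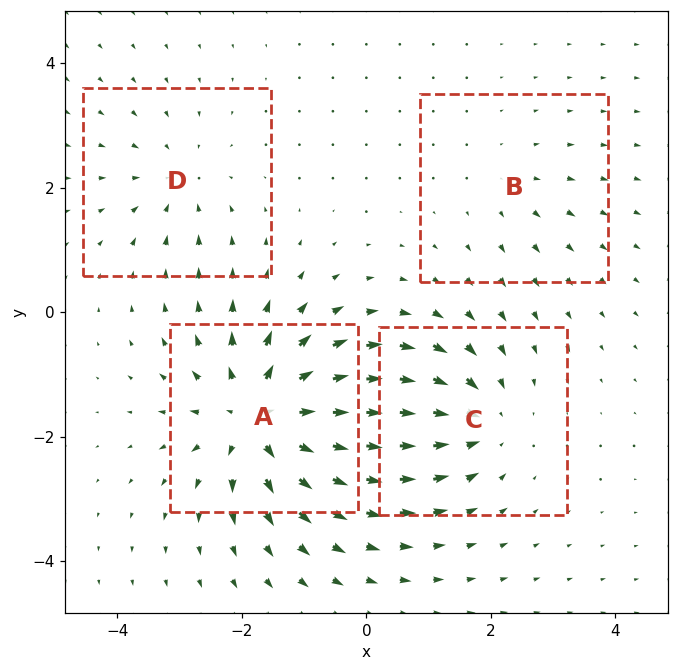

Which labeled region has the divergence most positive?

Divergence at each region's feature centre — A: about +7, B: about +2, C: about -5, D: about -3. Region A is most positive.

A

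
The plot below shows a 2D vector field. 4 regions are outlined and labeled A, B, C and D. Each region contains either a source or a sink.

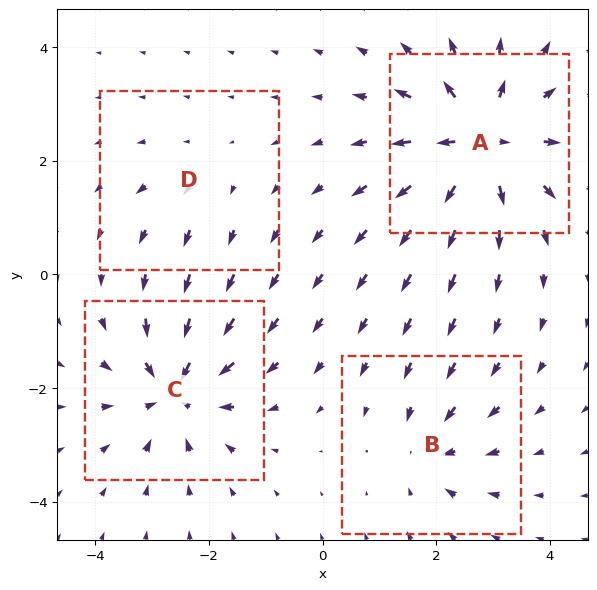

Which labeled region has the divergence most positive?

A

Divergence at each region's feature centre — A: about +7, B: about -4, C: about -6, D: about +2. Region A is most positive.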